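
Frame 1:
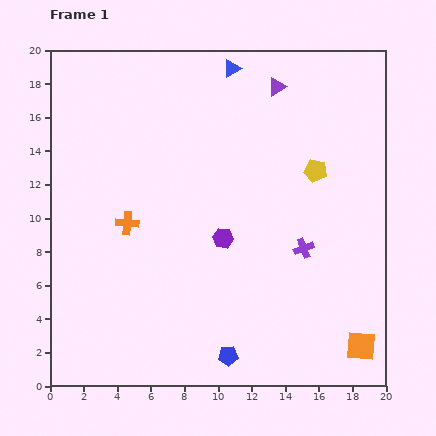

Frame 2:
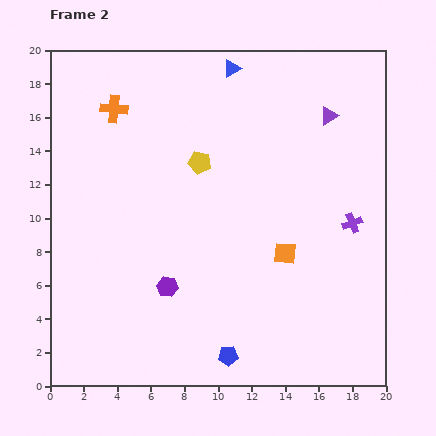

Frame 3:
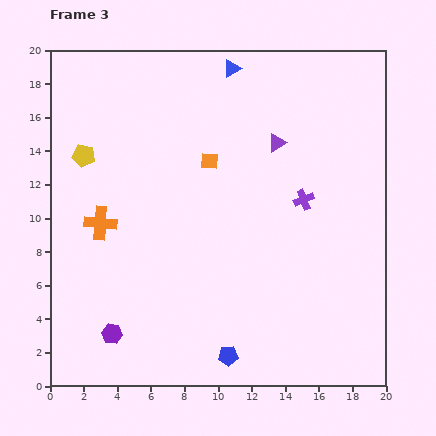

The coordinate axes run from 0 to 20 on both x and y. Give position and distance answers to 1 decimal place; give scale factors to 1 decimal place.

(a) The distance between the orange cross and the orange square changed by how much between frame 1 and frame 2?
-2.4

Distance in frame 1: 15.7. Distance in frame 2: 13.3.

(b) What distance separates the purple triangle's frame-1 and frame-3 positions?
3.3

The purple triangle moved from (13.5, 17.8) to (13.5, 14.5), a distance of √(0.0² + 3.3²) ≈ 3.3.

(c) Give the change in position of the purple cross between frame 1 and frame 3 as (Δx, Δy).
(0.0, 2.9)

The purple cross was at (15.1, 8.2) in frame 1 and (15.1, 11.1) in frame 3.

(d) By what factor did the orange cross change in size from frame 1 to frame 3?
1.4×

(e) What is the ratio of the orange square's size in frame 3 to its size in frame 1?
0.6×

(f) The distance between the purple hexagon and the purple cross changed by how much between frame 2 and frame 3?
+2.3

Distance in frame 2: 11.6. Distance in frame 3: 13.9.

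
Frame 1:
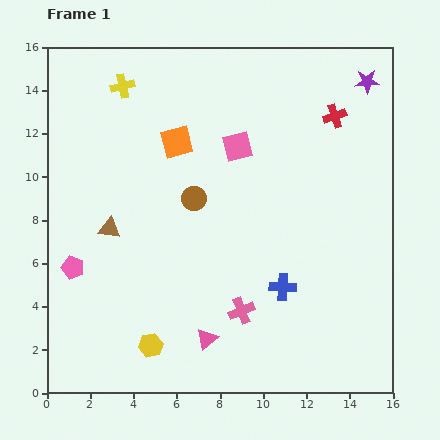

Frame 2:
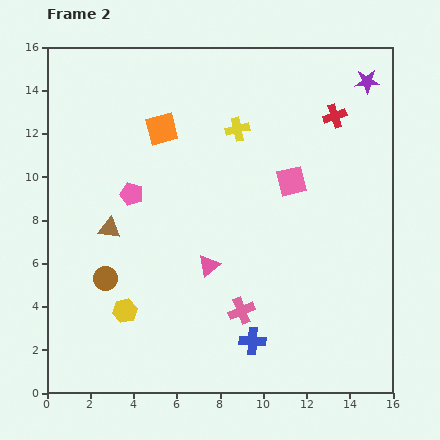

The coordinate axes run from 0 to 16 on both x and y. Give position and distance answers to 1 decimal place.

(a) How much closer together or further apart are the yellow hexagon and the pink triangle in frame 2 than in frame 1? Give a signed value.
+1.8

Distance in frame 1: 2.6. Distance in frame 2: 4.4.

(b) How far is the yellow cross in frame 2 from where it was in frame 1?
5.7

The yellow cross moved from (3.5, 14.2) to (8.8, 12.2), a distance of √(5.3² + 2.0²) ≈ 5.7.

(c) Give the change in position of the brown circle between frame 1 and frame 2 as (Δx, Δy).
(-4.1, -3.7)

The brown circle was at (6.8, 9.0) in frame 1 and (2.7, 5.3) in frame 2.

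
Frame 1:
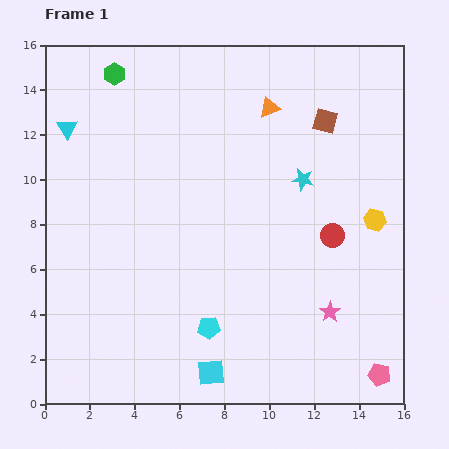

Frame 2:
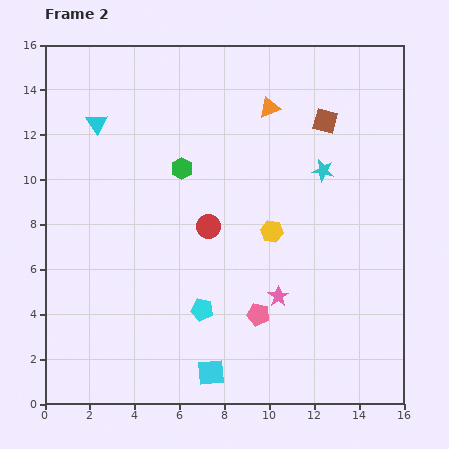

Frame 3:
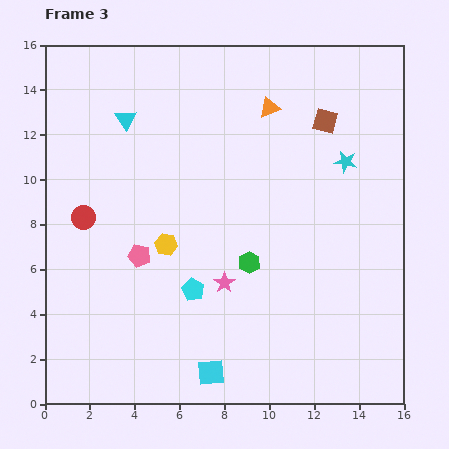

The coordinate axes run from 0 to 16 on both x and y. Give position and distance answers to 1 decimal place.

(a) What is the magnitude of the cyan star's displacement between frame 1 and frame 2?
1.0

The cyan star moved from (11.5, 10.0) to (12.4, 10.4), a distance of √(0.9² + 0.4²) ≈ 1.0.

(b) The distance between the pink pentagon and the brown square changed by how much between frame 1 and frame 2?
-2.5

Distance in frame 1: 11.6. Distance in frame 2: 9.1.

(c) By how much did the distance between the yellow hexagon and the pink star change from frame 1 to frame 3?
-1.5

Distance in frame 1: 4.6. Distance in frame 3: 3.1.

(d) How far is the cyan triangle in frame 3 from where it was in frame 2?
1.3

The cyan triangle moved from (2.3, 12.5) to (3.6, 12.7), a distance of √(1.3² + 0.2²) ≈ 1.3.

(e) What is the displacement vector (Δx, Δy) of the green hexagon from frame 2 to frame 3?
(3.0, -4.2)

The green hexagon was at (6.1, 10.5) in frame 2 and (9.1, 6.3) in frame 3.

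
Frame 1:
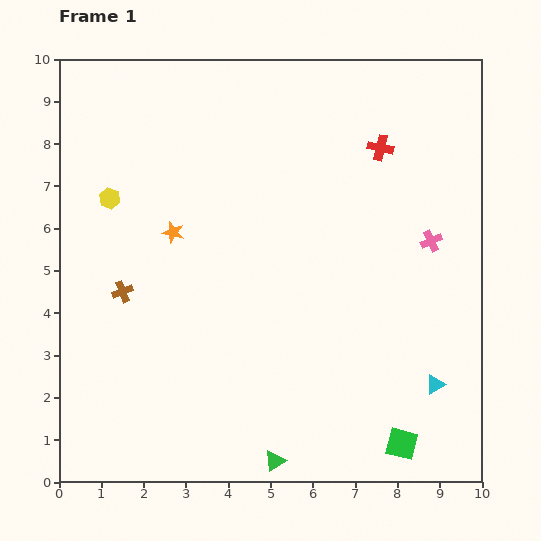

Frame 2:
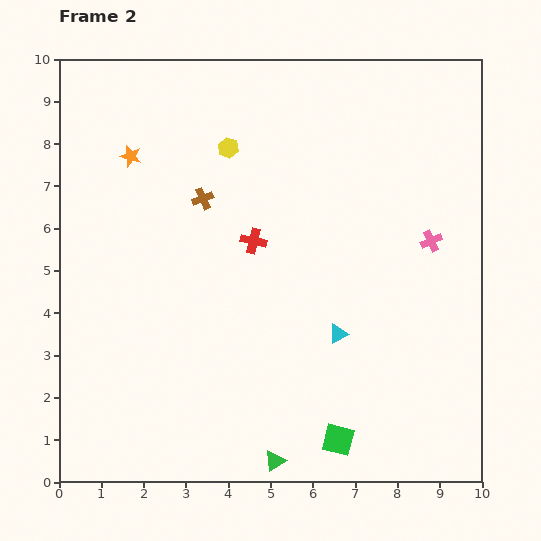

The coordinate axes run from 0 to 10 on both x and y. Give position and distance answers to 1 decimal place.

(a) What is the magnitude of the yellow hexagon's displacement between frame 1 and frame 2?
3.0

The yellow hexagon moved from (1.2, 6.7) to (4.0, 7.9), a distance of √(2.8² + 1.2²) ≈ 3.0.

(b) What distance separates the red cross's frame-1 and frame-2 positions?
3.7

The red cross moved from (7.6, 7.9) to (4.6, 5.7), a distance of √(3.0² + 2.2²) ≈ 3.7.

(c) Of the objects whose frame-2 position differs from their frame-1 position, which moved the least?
the green square

(moved 1.5)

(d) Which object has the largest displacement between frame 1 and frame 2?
the red cross

(moved 3.7; next 3.0)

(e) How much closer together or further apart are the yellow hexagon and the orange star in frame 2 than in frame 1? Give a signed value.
+0.6

Distance in frame 1: 1.7. Distance in frame 2: 2.3.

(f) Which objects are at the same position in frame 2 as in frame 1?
the green triangle, the pink cross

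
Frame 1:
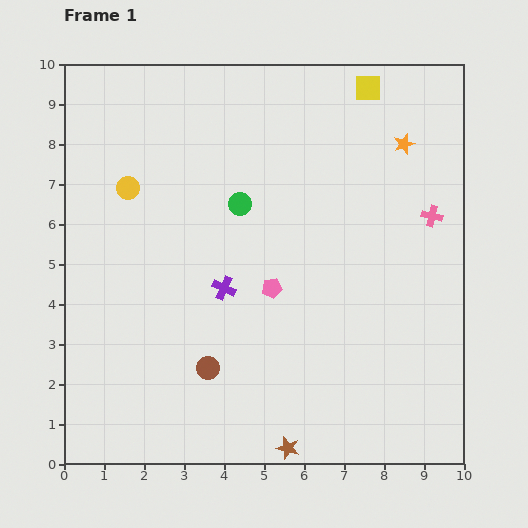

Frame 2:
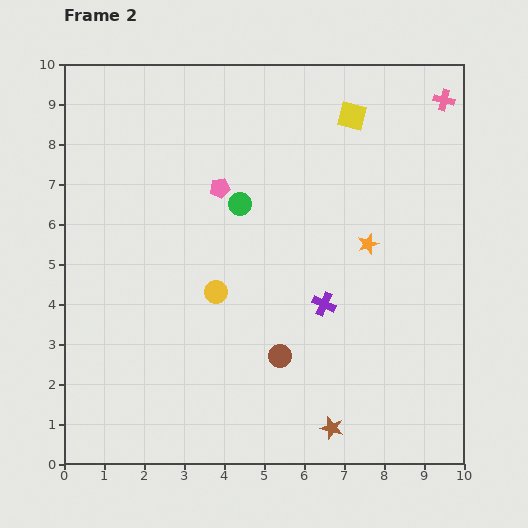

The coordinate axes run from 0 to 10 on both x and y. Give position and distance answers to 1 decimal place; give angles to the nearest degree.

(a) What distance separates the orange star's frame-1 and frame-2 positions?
2.7

The orange star moved from (8.5, 8.0) to (7.6, 5.5), a distance of √(0.9² + 2.5²) ≈ 2.7.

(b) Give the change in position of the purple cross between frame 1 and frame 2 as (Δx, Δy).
(2.5, -0.4)

The purple cross was at (4.0, 4.4) in frame 1 and (6.5, 4.0) in frame 2.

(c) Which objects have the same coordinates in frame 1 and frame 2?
the green circle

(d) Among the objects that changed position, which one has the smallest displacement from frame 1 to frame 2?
the yellow square

(moved 0.8)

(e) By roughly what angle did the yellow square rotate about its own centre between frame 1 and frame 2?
16° clockwise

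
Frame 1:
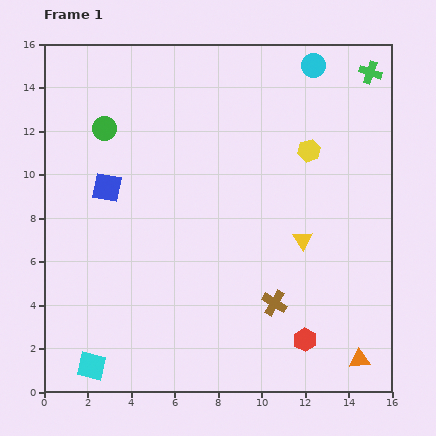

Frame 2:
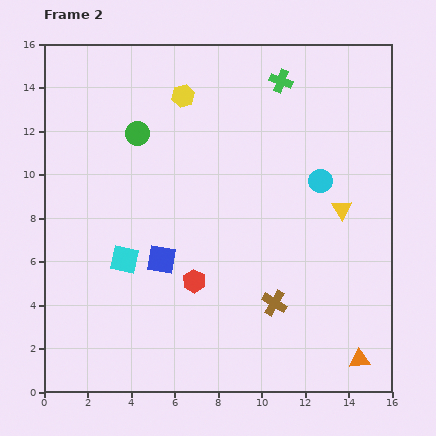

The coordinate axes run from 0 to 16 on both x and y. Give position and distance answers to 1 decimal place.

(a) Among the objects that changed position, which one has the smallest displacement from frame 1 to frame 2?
the green circle

(moved 1.5)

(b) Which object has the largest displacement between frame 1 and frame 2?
the yellow hexagon

(moved 6.3; next 5.8)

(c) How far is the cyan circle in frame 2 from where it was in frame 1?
5.3

The cyan circle moved from (12.4, 15.0) to (12.7, 9.7), a distance of √(0.3² + 5.3²) ≈ 5.3.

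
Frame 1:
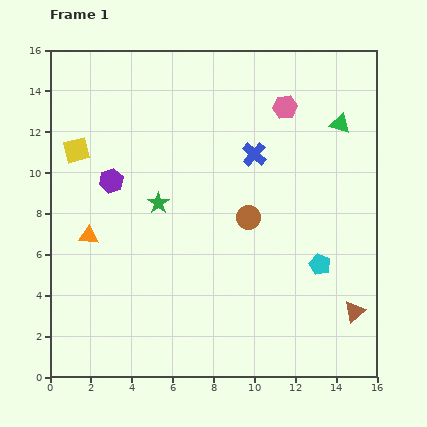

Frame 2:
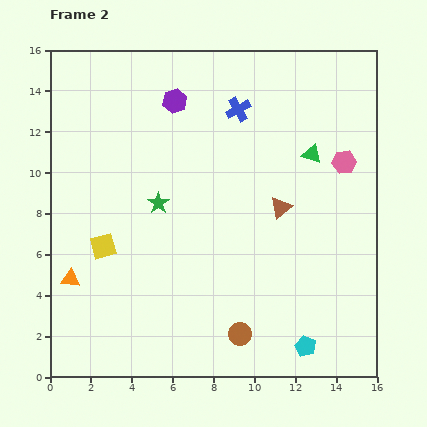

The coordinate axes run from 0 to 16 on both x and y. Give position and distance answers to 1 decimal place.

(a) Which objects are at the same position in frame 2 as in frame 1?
the green star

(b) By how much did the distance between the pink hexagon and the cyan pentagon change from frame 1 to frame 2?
+1.3

Distance in frame 1: 7.9. Distance in frame 2: 9.2.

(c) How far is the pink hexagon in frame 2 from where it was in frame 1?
4.0

The pink hexagon moved from (11.5, 13.2) to (14.4, 10.5), a distance of √(2.9² + 2.7²) ≈ 4.0.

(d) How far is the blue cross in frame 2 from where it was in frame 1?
2.3

The blue cross moved from (10.0, 10.9) to (9.2, 13.1), a distance of √(0.8² + 2.2²) ≈ 2.3.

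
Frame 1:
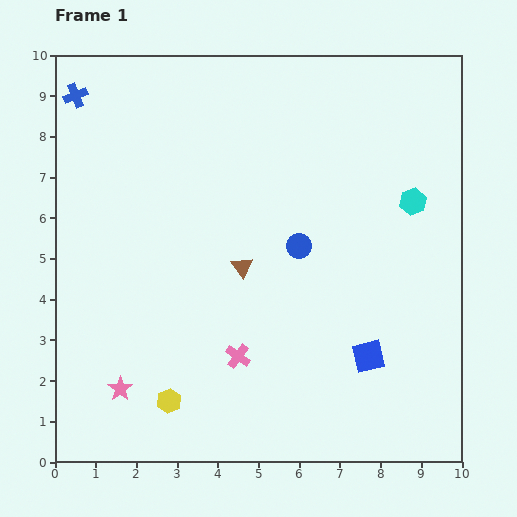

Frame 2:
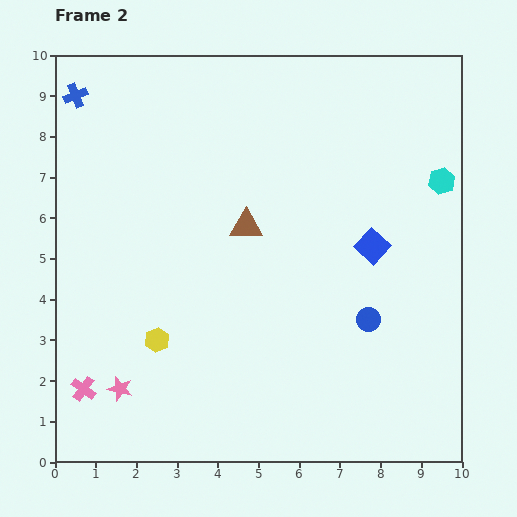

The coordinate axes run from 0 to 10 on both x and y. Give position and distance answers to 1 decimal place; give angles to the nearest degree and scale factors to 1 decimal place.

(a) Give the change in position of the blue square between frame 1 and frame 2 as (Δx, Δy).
(0.1, 2.7)

The blue square was at (7.7, 2.6) in frame 1 and (7.8, 5.3) in frame 2.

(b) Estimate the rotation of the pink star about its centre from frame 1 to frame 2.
23° counter-clockwise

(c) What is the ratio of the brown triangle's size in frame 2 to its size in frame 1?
1.5×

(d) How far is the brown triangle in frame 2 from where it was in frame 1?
1.0

The brown triangle moved from (4.6, 4.8) to (4.7, 5.8), a distance of √(0.1² + 1.0²) ≈ 1.0.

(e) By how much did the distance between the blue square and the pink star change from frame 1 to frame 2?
+0.9

Distance in frame 1: 6.2. Distance in frame 2: 7.1.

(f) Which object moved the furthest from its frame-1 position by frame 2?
the pink cross

(moved 3.9; next 2.7)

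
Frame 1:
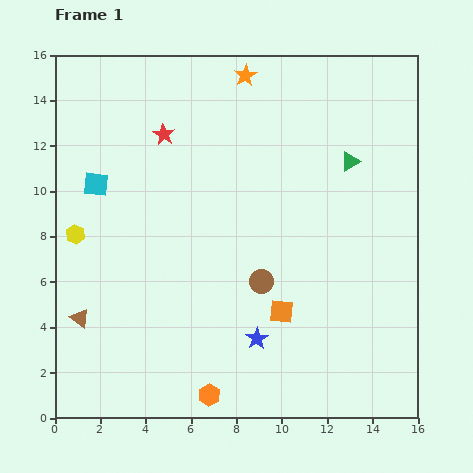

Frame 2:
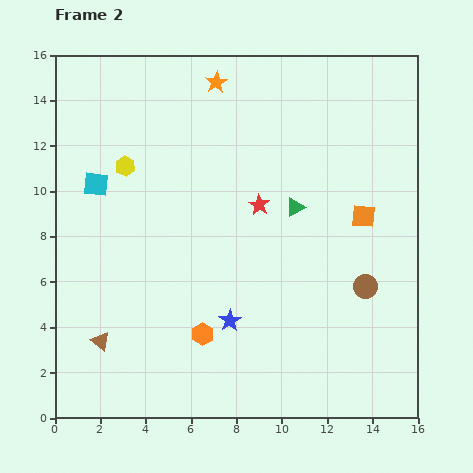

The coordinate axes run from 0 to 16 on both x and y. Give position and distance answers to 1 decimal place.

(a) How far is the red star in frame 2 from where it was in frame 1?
5.2

The red star moved from (4.8, 12.5) to (9.0, 9.4), a distance of √(4.2² + 3.1²) ≈ 5.2.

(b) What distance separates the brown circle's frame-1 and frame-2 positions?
4.6

The brown circle moved from (9.1, 6.0) to (13.7, 5.8), a distance of √(4.6² + 0.2²) ≈ 4.6.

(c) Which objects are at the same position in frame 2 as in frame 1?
the cyan square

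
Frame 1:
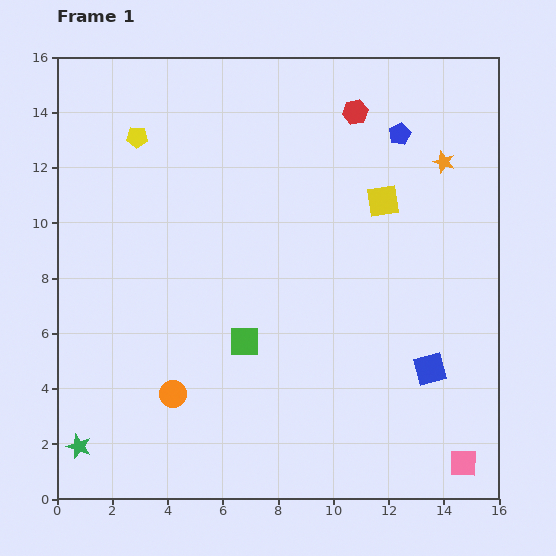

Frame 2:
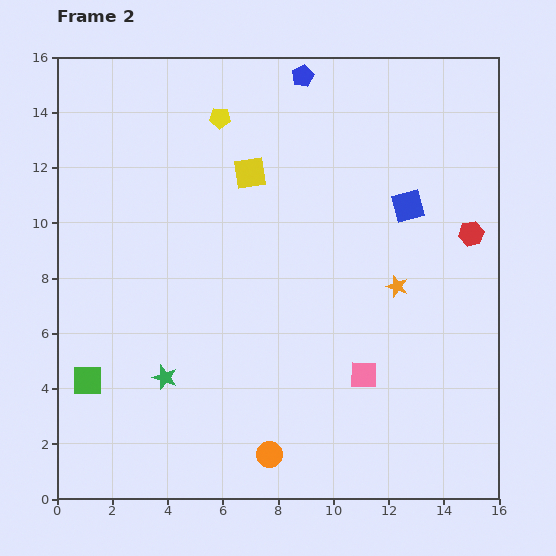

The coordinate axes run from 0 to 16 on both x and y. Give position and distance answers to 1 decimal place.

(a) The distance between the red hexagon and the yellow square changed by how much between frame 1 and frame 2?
+4.9

Distance in frame 1: 3.4. Distance in frame 2: 8.3.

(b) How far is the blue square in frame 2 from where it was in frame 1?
6.0

The blue square moved from (13.5, 4.7) to (12.7, 10.6), a distance of √(0.8² + 5.9²) ≈ 6.0.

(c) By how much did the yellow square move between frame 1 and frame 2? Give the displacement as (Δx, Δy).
(-4.8, 1.0)

The yellow square was at (11.8, 10.8) in frame 1 and (7.0, 11.8) in frame 2.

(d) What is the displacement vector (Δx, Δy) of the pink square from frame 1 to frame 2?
(-3.6, 3.2)

The pink square was at (14.7, 1.3) in frame 1 and (11.1, 4.5) in frame 2.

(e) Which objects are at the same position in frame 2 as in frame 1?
none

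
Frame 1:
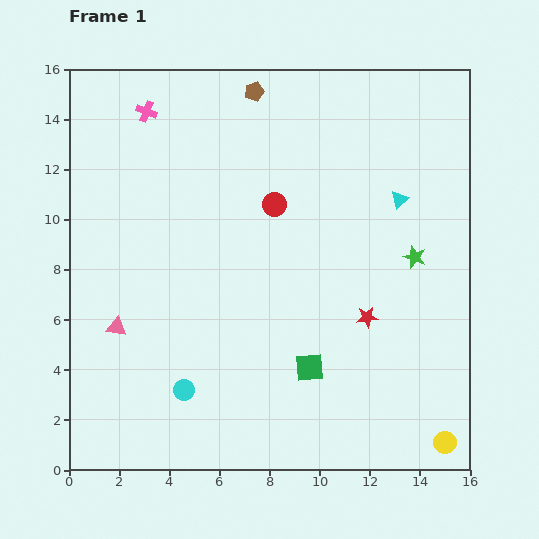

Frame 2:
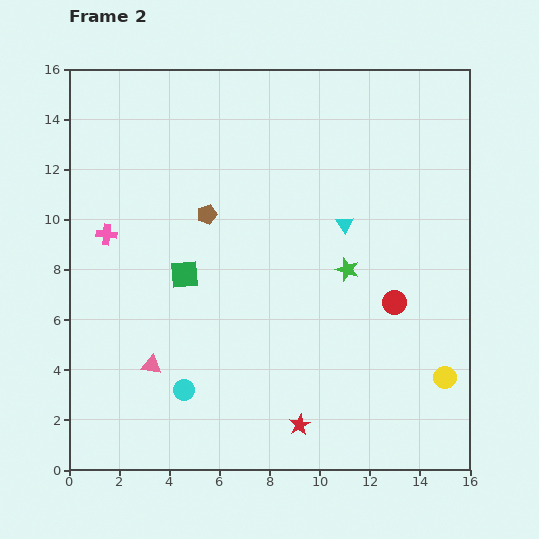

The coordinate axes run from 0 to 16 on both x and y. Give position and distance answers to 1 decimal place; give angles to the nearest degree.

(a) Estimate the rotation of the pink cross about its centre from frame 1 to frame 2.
15° counter-clockwise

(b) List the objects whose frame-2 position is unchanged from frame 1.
the cyan circle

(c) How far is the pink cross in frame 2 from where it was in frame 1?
5.2

The pink cross moved from (3.1, 14.3) to (1.5, 9.4), a distance of √(1.6² + 4.9²) ≈ 5.2.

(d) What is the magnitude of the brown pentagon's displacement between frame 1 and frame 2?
5.3

The brown pentagon moved from (7.4, 15.1) to (5.5, 10.2), a distance of √(1.9² + 4.9²) ≈ 5.3.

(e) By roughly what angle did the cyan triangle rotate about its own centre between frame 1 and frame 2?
20° counter-clockwise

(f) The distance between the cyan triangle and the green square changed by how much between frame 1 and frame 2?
-0.9

Distance in frame 1: 7.6. Distance in frame 2: 6.7.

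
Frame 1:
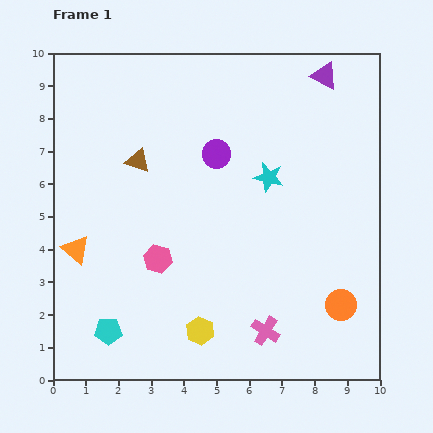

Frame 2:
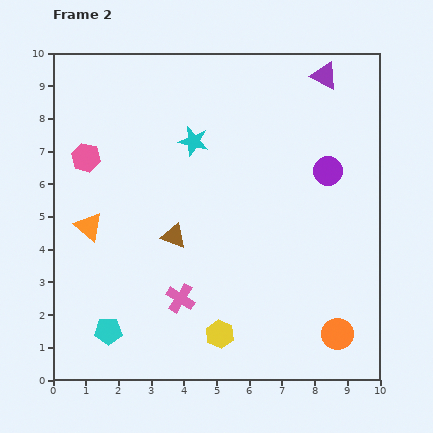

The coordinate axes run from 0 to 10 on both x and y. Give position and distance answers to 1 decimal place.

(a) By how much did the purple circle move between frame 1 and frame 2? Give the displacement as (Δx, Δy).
(3.4, -0.5)

The purple circle was at (5.0, 6.9) in frame 1 and (8.4, 6.4) in frame 2.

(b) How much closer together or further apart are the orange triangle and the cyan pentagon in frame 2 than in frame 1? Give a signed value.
+0.6

Distance in frame 1: 2.7. Distance in frame 2: 3.3.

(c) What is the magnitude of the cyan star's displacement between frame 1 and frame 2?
2.5

The cyan star moved from (6.6, 6.2) to (4.3, 7.3), a distance of √(2.3² + 1.1²) ≈ 2.5.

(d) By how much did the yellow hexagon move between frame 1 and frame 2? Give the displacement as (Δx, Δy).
(0.6, -0.1)

The yellow hexagon was at (4.5, 1.5) in frame 1 and (5.1, 1.4) in frame 2.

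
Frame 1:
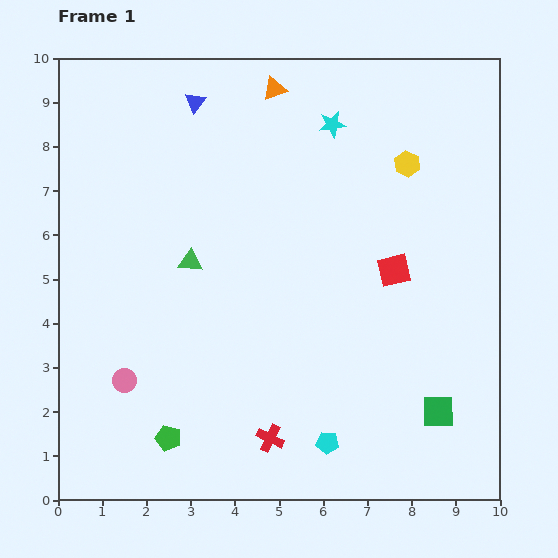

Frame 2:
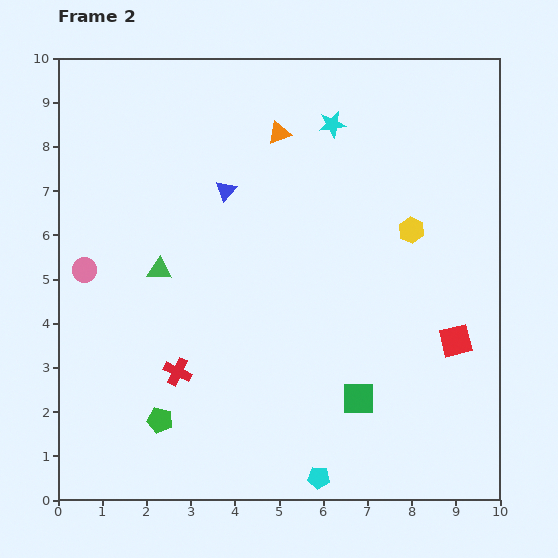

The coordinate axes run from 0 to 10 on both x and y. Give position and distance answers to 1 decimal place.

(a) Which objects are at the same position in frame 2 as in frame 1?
the cyan star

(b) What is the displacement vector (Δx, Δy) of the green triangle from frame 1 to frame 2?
(-0.7, -0.2)

The green triangle was at (3.0, 5.4) in frame 1 and (2.3, 5.2) in frame 2.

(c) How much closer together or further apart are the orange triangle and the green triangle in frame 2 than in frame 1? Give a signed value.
-0.2

Distance in frame 1: 4.3. Distance in frame 2: 4.1.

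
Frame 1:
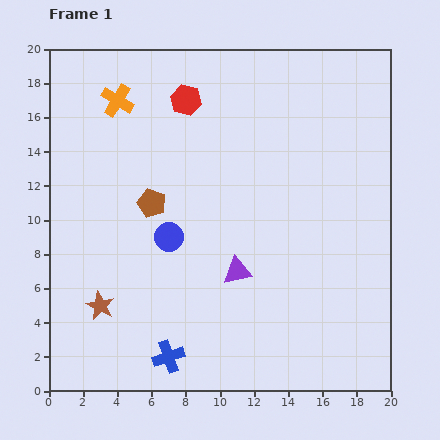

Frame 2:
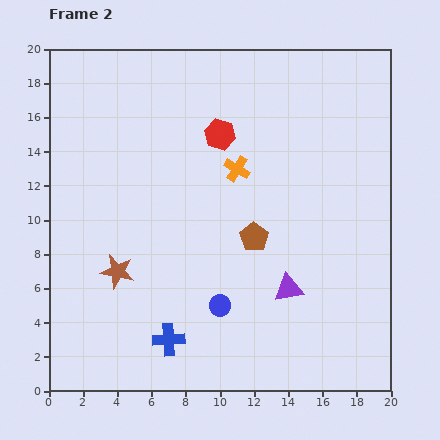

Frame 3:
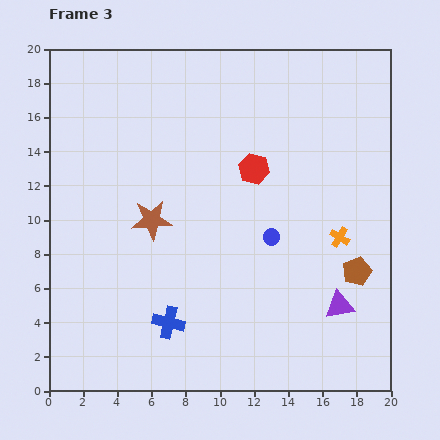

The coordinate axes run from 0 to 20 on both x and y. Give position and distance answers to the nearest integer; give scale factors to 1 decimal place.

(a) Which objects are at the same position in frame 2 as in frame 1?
none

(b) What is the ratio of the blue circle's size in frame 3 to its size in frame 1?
0.6×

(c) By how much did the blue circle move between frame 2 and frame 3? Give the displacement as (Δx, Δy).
(3, 4)

The blue circle was at (10, 5) in frame 2 and (13, 9) in frame 3.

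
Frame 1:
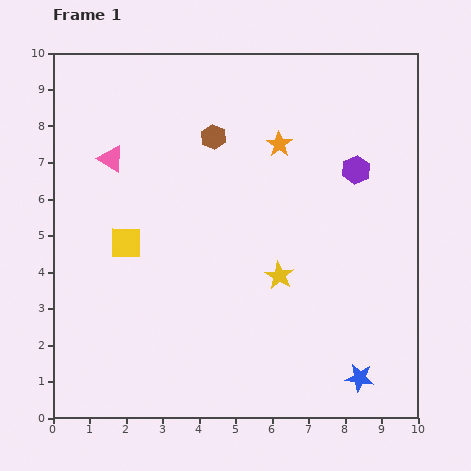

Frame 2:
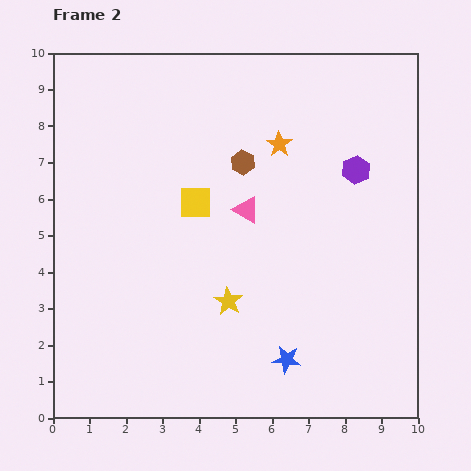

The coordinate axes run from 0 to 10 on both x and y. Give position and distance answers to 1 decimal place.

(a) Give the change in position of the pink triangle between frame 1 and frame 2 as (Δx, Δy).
(3.7, -1.4)

The pink triangle was at (1.6, 7.1) in frame 1 and (5.3, 5.7) in frame 2.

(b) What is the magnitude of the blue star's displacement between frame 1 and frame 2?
2.1

The blue star moved from (8.4, 1.1) to (6.4, 1.6), a distance of √(2.0² + 0.5²) ≈ 2.1.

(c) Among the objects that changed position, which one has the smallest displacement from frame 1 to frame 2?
the brown hexagon

(moved 1.1)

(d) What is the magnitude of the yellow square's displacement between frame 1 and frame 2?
2.2

The yellow square moved from (2.0, 4.8) to (3.9, 5.9), a distance of √(1.9² + 1.1²) ≈ 2.2.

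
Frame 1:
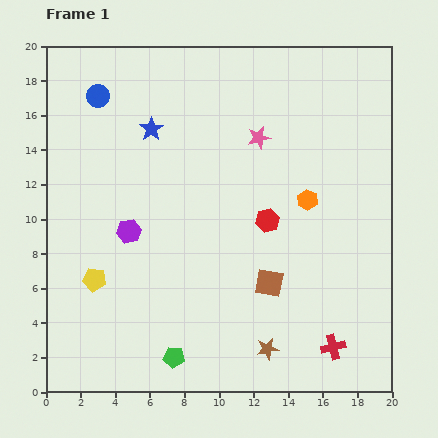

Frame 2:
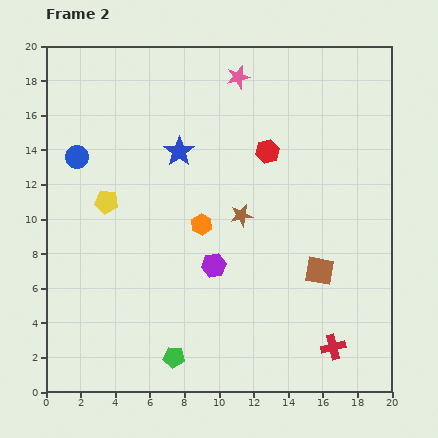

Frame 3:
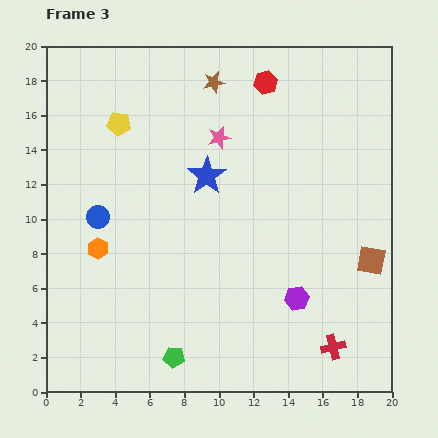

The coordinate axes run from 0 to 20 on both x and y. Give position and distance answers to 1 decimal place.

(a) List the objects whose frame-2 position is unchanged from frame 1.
the red cross, the green pentagon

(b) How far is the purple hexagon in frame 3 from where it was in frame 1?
10.5

The purple hexagon moved from (4.8, 9.3) to (14.5, 5.4), a distance of √(9.7² + 3.9²) ≈ 10.5.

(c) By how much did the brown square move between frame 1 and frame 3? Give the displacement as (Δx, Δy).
(5.9, 1.3)

The brown square was at (12.9, 6.3) in frame 1 and (18.8, 7.6) in frame 3.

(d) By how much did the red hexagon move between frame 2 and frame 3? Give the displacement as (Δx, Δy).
(-0.1, 4.0)

The red hexagon was at (12.8, 13.9) in frame 2 and (12.7, 17.9) in frame 3.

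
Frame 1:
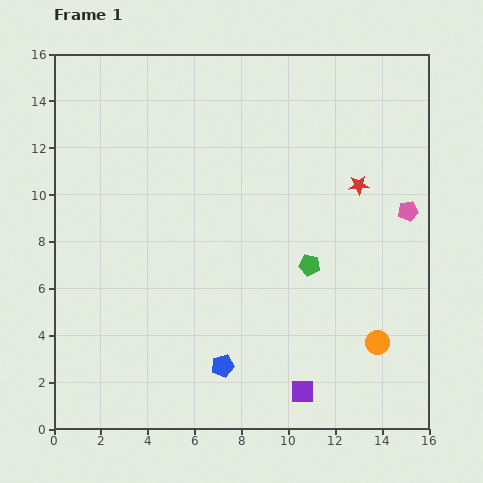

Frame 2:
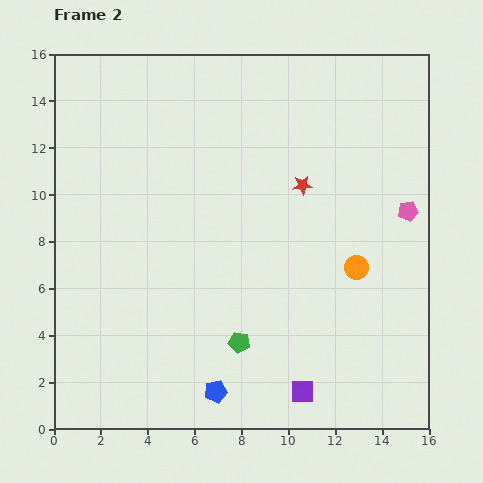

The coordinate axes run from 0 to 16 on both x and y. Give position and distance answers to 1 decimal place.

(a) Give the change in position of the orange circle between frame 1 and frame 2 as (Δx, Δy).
(-0.9, 3.2)

The orange circle was at (13.8, 3.7) in frame 1 and (12.9, 6.9) in frame 2.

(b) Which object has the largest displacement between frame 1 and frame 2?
the green pentagon

(moved 4.5; next 3.3)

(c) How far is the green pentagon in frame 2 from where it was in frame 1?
4.5

The green pentagon moved from (10.9, 7.0) to (7.9, 3.7), a distance of √(3.0² + 3.3²) ≈ 4.5.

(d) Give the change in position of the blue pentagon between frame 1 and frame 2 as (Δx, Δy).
(-0.3, -1.1)

The blue pentagon was at (7.2, 2.7) in frame 1 and (6.9, 1.6) in frame 2.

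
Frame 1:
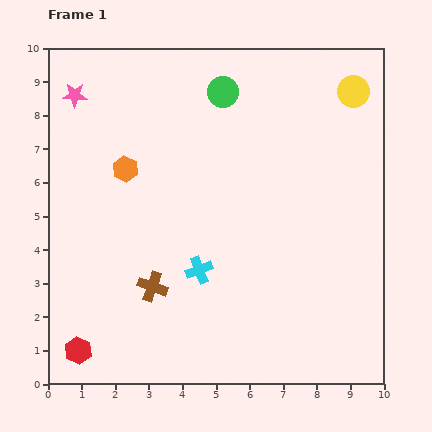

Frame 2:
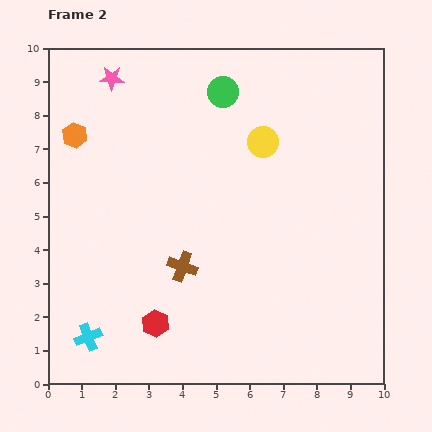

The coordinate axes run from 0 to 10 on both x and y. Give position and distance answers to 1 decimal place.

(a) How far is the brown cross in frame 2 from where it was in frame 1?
1.1

The brown cross moved from (3.1, 2.9) to (4.0, 3.5), a distance of √(0.9² + 0.6²) ≈ 1.1.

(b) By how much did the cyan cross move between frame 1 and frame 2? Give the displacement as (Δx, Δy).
(-3.3, -2.0)

The cyan cross was at (4.5, 3.4) in frame 1 and (1.2, 1.4) in frame 2.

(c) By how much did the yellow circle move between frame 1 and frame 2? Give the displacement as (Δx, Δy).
(-2.7, -1.5)

The yellow circle was at (9.1, 8.7) in frame 1 and (6.4, 7.2) in frame 2.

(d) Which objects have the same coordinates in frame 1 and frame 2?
the green circle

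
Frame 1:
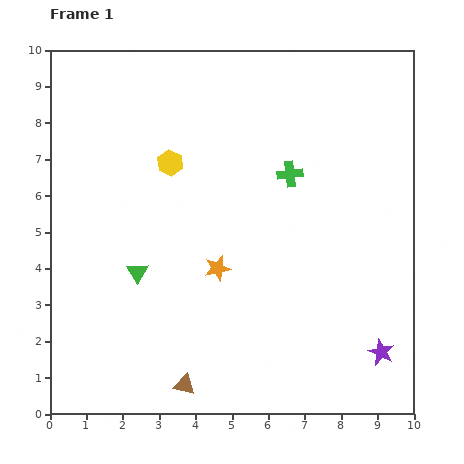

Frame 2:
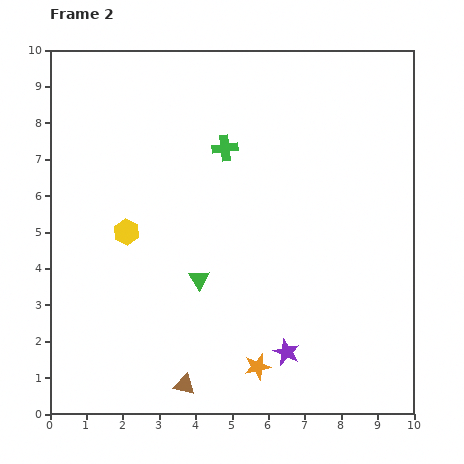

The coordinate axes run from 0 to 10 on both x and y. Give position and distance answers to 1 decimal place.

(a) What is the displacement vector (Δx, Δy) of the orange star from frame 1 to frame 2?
(1.1, -2.7)

The orange star was at (4.6, 4.0) in frame 1 and (5.7, 1.3) in frame 2.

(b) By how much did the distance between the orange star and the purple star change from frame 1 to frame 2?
-4.2

Distance in frame 1: 5.1. Distance in frame 2: 0.9.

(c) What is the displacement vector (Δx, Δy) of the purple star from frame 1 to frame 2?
(-2.6, 0.0)

The purple star was at (9.1, 1.7) in frame 1 and (6.5, 1.7) in frame 2.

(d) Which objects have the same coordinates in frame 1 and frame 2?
the brown triangle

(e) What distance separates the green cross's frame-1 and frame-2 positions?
1.9

The green cross moved from (6.6, 6.6) to (4.8, 7.3), a distance of √(1.8² + 0.7²) ≈ 1.9.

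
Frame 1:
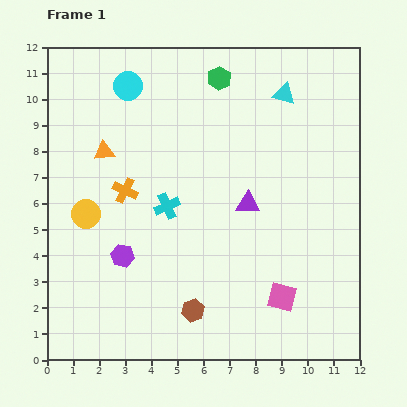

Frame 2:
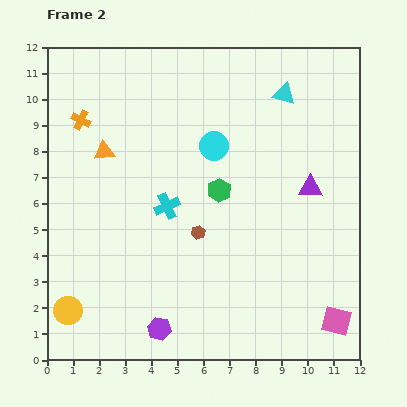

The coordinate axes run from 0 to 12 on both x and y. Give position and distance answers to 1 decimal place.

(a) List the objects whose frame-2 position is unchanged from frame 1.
the cyan triangle, the cyan cross, the orange triangle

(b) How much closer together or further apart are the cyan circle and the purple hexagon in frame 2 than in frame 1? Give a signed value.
+0.8

Distance in frame 1: 6.5. Distance in frame 2: 7.3.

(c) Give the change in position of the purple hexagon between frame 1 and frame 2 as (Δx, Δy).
(1.4, -2.8)

The purple hexagon was at (2.9, 4.0) in frame 1 and (4.3, 1.2) in frame 2.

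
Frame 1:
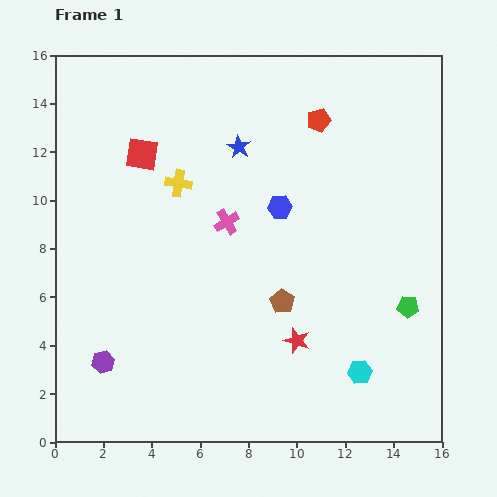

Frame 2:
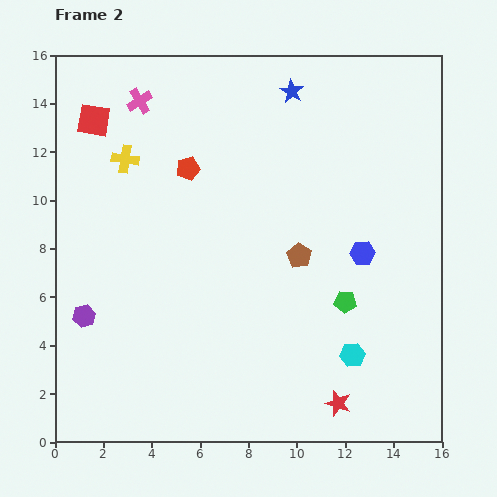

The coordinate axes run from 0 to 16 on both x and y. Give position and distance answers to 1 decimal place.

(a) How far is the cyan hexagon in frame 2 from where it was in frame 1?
0.8

The cyan hexagon moved from (12.6, 2.9) to (12.3, 3.6), a distance of √(0.3² + 0.7²) ≈ 0.8.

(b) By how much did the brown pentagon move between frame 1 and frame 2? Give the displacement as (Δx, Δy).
(0.7, 1.9)

The brown pentagon was at (9.4, 5.8) in frame 1 and (10.1, 7.7) in frame 2.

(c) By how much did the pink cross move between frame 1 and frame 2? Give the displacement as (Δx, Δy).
(-3.6, 5.0)

The pink cross was at (7.1, 9.1) in frame 1 and (3.5, 14.1) in frame 2.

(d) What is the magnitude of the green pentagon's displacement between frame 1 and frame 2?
2.6

The green pentagon moved from (14.6, 5.6) to (12.0, 5.8), a distance of √(2.6² + 0.2²) ≈ 2.6.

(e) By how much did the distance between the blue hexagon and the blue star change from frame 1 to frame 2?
+4.3

Distance in frame 1: 3.0. Distance in frame 2: 7.3.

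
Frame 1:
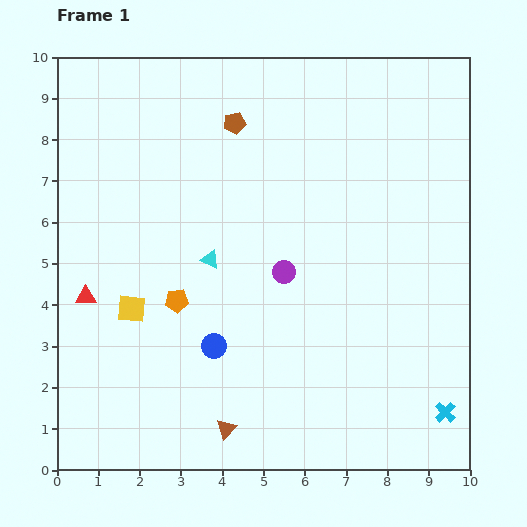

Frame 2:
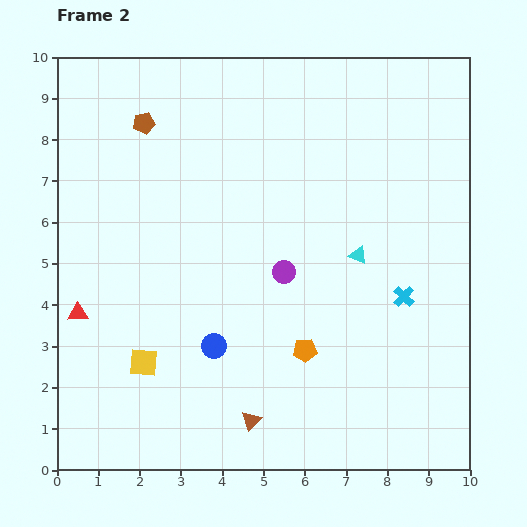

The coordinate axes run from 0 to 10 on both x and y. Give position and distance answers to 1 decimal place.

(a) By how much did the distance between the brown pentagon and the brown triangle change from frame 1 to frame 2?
+0.3

Distance in frame 1: 7.4. Distance in frame 2: 7.7.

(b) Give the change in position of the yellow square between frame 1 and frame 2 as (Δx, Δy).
(0.3, -1.3)

The yellow square was at (1.8, 3.9) in frame 1 and (2.1, 2.6) in frame 2.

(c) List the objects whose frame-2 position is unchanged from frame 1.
the purple circle, the blue circle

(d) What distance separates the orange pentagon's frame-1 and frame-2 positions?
3.3

The orange pentagon moved from (2.9, 4.1) to (6.0, 2.9), a distance of √(3.1² + 1.2²) ≈ 3.3.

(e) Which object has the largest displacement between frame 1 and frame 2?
the cyan triangle

(moved 3.6; next 3.3)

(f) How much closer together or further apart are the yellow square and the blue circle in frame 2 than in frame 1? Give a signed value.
-0.5

Distance in frame 1: 2.2. Distance in frame 2: 1.7.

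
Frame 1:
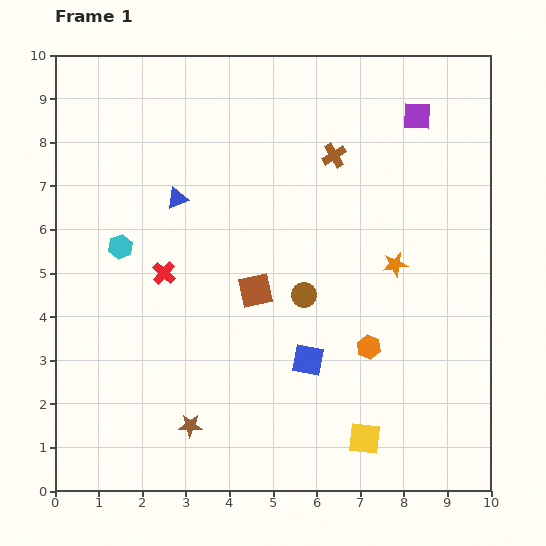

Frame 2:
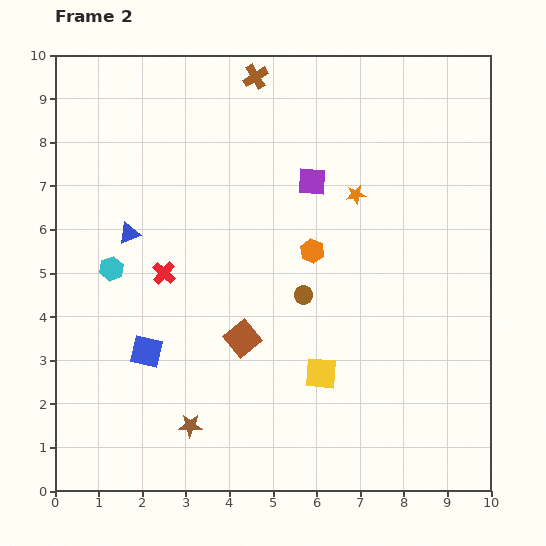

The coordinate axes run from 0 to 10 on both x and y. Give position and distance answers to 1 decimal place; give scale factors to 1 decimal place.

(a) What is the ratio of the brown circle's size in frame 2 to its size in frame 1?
0.7×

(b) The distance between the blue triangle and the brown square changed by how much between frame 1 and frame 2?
+0.7

Distance in frame 1: 2.8. Distance in frame 2: 3.5.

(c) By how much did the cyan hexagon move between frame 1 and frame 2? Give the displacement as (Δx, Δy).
(-0.2, -0.5)

The cyan hexagon was at (1.5, 5.6) in frame 1 and (1.3, 5.1) in frame 2.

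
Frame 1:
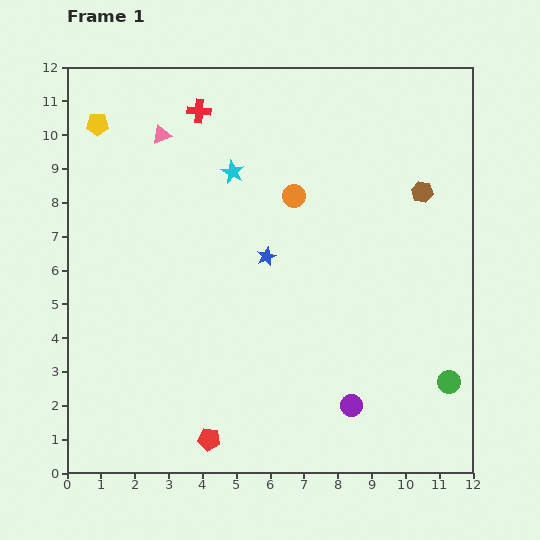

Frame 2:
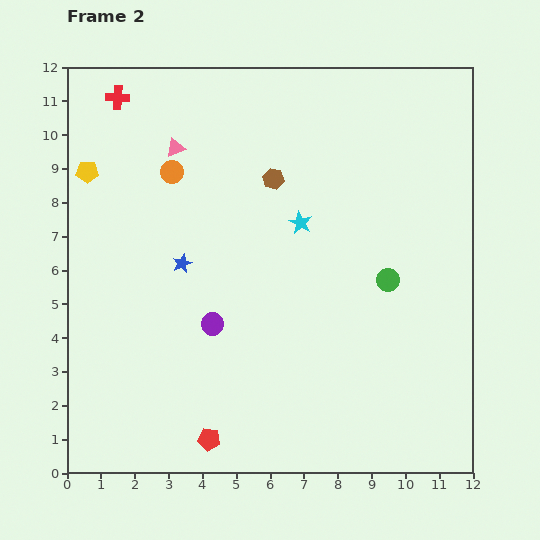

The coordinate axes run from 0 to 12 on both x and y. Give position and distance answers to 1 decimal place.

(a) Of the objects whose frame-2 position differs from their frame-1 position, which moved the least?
the pink triangle

(moved 0.6)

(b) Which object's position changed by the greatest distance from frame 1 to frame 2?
the purple circle

(moved 4.8; next 4.4)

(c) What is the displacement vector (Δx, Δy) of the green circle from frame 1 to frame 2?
(-1.8, 3.0)

The green circle was at (11.3, 2.7) in frame 1 and (9.5, 5.7) in frame 2.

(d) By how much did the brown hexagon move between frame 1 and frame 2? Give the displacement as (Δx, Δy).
(-4.4, 0.4)

The brown hexagon was at (10.5, 8.3) in frame 1 and (6.1, 8.7) in frame 2.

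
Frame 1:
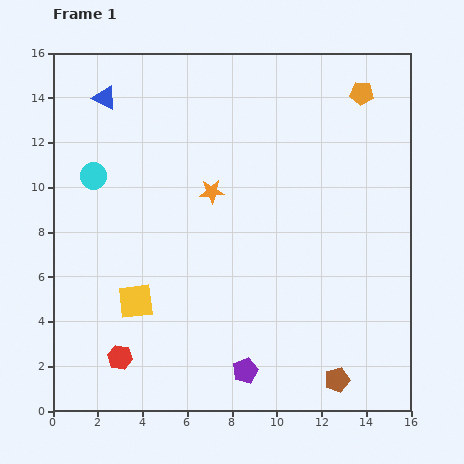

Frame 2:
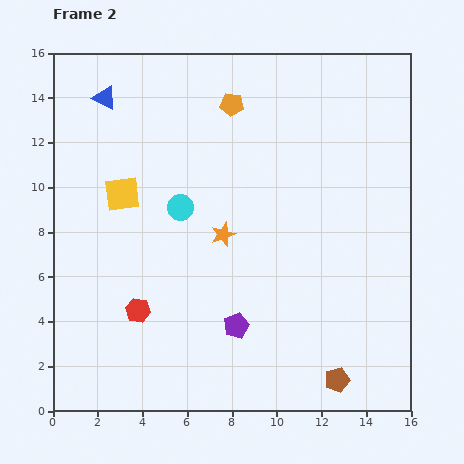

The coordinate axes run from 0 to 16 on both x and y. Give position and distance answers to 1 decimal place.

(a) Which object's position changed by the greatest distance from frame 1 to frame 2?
the orange pentagon

(moved 5.8; next 4.8)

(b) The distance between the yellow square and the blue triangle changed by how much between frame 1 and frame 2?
-4.8

Distance in frame 1: 9.2. Distance in frame 2: 4.4.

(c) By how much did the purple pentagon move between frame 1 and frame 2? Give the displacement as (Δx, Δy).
(-0.4, 2.0)

The purple pentagon was at (8.6, 1.8) in frame 1 and (8.2, 3.8) in frame 2.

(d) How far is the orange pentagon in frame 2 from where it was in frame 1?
5.8

The orange pentagon moved from (13.8, 14.2) to (8.0, 13.7), a distance of √(5.8² + 0.5²) ≈ 5.8.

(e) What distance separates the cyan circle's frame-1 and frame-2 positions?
4.1

The cyan circle moved from (1.8, 10.5) to (5.7, 9.1), a distance of √(3.9² + 1.4²) ≈ 4.1.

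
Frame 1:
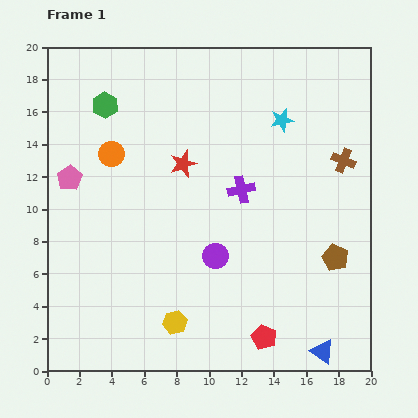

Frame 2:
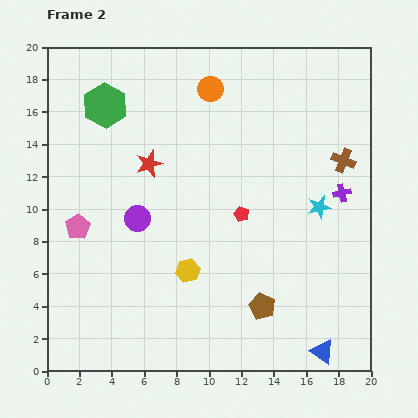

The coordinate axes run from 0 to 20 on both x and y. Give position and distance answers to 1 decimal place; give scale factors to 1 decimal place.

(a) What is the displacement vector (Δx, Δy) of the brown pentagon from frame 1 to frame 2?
(-4.5, -3.0)

The brown pentagon was at (17.8, 7.0) in frame 1 and (13.3, 4.0) in frame 2.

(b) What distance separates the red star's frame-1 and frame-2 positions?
2.1

The red star moved from (8.4, 12.8) to (6.3, 12.8), a distance of √(2.1² + 0.0²) ≈ 2.1.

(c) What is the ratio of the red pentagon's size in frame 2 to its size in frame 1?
0.6×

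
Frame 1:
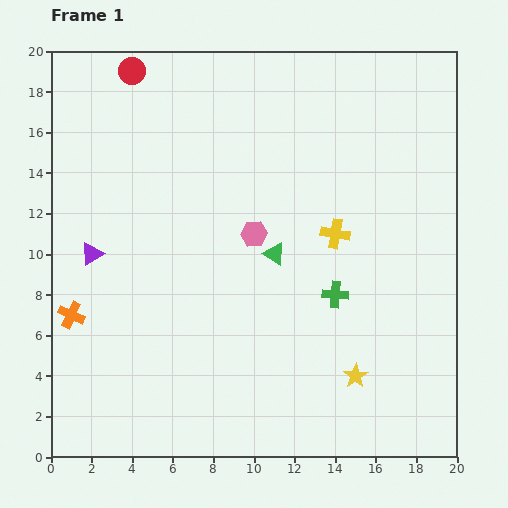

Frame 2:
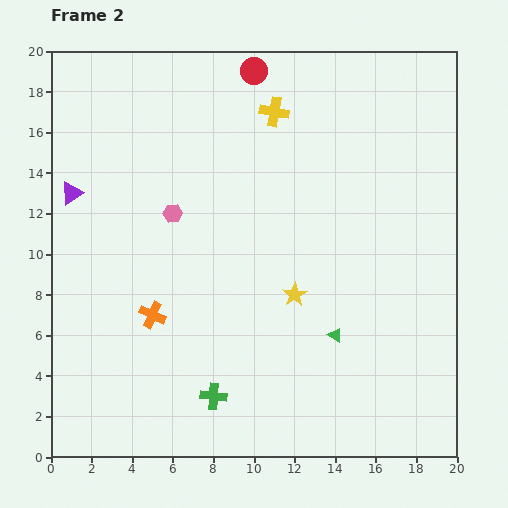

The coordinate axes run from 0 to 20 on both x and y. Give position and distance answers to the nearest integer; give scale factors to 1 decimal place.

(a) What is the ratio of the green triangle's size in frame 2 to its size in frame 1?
0.6×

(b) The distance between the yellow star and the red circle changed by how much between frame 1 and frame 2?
-8

Distance in frame 1: 19. Distance in frame 2: 11.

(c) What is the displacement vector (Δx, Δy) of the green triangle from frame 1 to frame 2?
(3, -4)

The green triangle was at (11, 10) in frame 1 and (14, 6) in frame 2.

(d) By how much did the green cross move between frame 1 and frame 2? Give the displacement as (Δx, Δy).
(-6, -5)

The green cross was at (14, 8) in frame 1 and (8, 3) in frame 2.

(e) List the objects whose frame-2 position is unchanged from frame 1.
none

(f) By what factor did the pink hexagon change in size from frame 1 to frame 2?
0.7×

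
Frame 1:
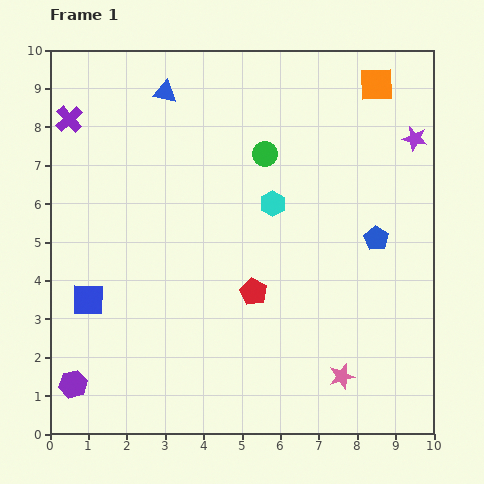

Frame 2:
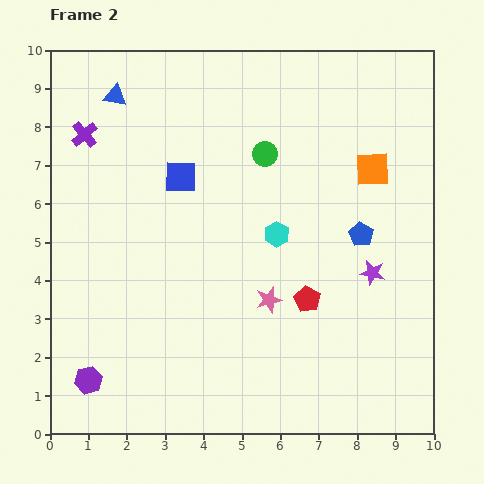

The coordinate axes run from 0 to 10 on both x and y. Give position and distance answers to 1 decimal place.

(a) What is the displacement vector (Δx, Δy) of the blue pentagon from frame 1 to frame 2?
(-0.4, 0.1)

The blue pentagon was at (8.5, 5.1) in frame 1 and (8.1, 5.2) in frame 2.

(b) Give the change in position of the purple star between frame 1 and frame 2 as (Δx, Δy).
(-1.1, -3.5)

The purple star was at (9.5, 7.7) in frame 1 and (8.4, 4.2) in frame 2.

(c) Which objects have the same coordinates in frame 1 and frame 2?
the green circle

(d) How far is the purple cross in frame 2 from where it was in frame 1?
0.6

The purple cross moved from (0.5, 8.2) to (0.9, 7.8), a distance of √(0.4² + 0.4²) ≈ 0.6.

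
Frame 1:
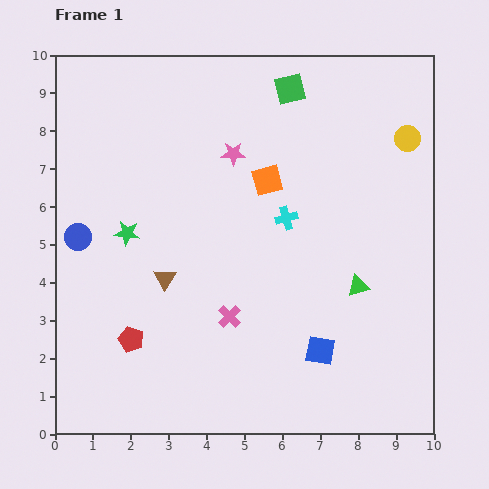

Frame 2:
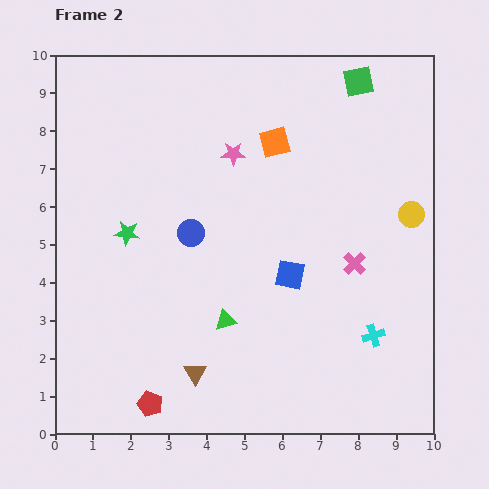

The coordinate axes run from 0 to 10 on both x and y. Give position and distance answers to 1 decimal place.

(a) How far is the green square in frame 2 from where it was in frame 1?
1.8

The green square moved from (6.2, 9.1) to (8.0, 9.3), a distance of √(1.8² + 0.2²) ≈ 1.8.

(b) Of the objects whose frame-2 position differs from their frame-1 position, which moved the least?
the orange square

(moved 1.0)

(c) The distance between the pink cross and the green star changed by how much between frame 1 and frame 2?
+2.6

Distance in frame 1: 3.5. Distance in frame 2: 6.1.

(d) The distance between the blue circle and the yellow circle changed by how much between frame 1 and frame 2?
-3.3

Distance in frame 1: 9.1. Distance in frame 2: 5.8.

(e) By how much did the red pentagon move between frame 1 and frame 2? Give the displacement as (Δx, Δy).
(0.5, -1.7)

The red pentagon was at (2.0, 2.5) in frame 1 and (2.5, 0.8) in frame 2.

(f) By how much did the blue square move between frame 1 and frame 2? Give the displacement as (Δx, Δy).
(-0.8, 2.0)

The blue square was at (7.0, 2.2) in frame 1 and (6.2, 4.2) in frame 2.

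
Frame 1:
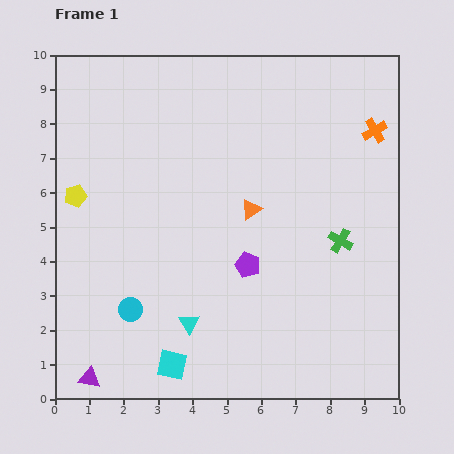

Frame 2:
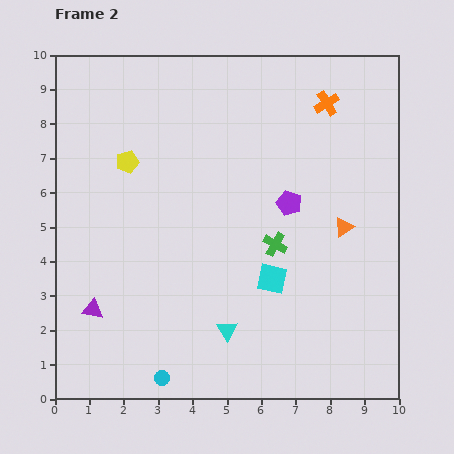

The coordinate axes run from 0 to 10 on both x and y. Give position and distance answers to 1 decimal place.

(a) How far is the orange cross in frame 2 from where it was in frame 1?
1.6

The orange cross moved from (9.3, 7.8) to (7.9, 8.6), a distance of √(1.4² + 0.8²) ≈ 1.6.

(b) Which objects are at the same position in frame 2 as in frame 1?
none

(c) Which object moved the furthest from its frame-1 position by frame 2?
the cyan square

(moved 3.8; next 2.7)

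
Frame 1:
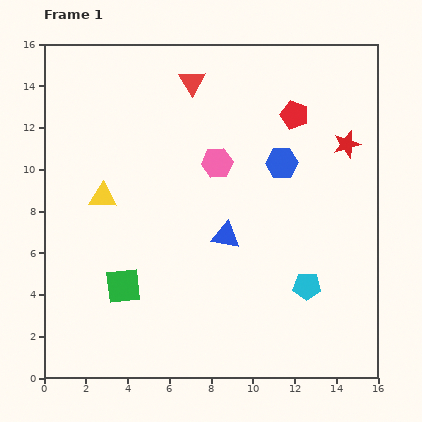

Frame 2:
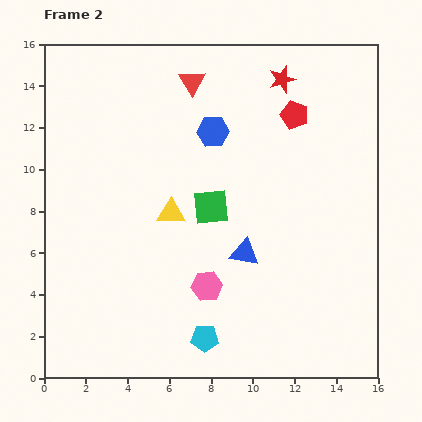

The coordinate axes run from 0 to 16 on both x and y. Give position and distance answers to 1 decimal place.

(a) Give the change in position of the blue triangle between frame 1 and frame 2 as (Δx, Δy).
(0.9, -0.8)

The blue triangle was at (8.7, 6.8) in frame 1 and (9.6, 6.0) in frame 2.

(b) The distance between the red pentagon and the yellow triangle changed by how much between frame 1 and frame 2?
-2.5

Distance in frame 1: 10.0. Distance in frame 2: 7.5.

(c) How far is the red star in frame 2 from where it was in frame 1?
4.4

The red star moved from (14.5, 11.2) to (11.4, 14.3), a distance of √(3.1² + 3.1²) ≈ 4.4.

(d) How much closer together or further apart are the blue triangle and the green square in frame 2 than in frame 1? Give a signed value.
-2.8

Distance in frame 1: 5.5. Distance in frame 2: 2.7.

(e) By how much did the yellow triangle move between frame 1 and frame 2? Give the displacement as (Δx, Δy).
(3.3, -0.8)

The yellow triangle was at (2.8, 8.7) in frame 1 and (6.1, 7.9) in frame 2.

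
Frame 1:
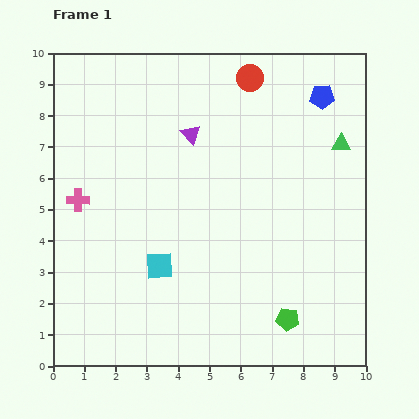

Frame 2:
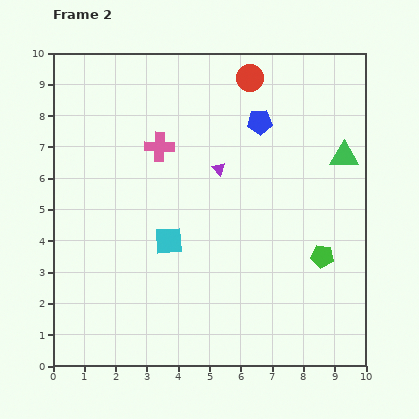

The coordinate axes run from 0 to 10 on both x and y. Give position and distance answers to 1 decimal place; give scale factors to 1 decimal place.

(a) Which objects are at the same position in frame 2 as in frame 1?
the red circle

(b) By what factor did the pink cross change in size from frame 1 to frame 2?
1.3×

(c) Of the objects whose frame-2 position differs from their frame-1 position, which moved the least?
the green triangle

(moved 0.4)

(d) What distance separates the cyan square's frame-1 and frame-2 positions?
0.9

The cyan square moved from (3.4, 3.2) to (3.7, 4.0), a distance of √(0.3² + 0.8²) ≈ 0.9.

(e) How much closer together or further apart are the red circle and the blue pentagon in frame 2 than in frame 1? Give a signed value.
-1.0

Distance in frame 1: 2.4. Distance in frame 2: 1.4.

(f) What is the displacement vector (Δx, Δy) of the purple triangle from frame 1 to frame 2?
(0.9, -1.1)

The purple triangle was at (4.4, 7.4) in frame 1 and (5.3, 6.3) in frame 2.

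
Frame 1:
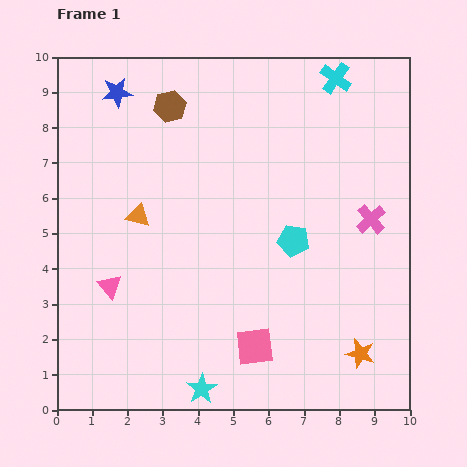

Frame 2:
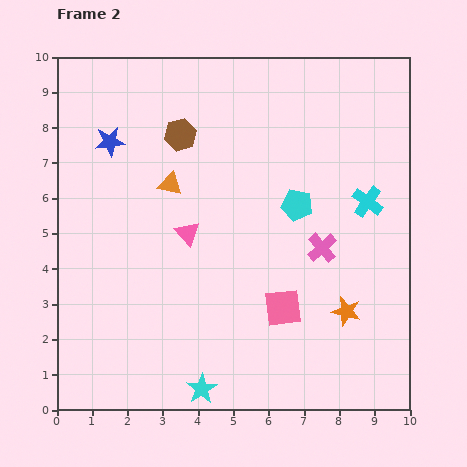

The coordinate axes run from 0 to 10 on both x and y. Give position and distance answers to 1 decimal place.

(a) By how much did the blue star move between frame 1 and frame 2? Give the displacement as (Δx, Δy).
(-0.2, -1.4)

The blue star was at (1.7, 9.0) in frame 1 and (1.5, 7.6) in frame 2.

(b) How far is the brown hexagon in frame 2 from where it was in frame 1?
0.9

The brown hexagon moved from (3.2, 8.6) to (3.5, 7.8), a distance of √(0.3² + 0.8²) ≈ 0.9.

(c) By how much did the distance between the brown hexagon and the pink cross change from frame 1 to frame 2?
-1.4

Distance in frame 1: 6.5. Distance in frame 2: 5.1.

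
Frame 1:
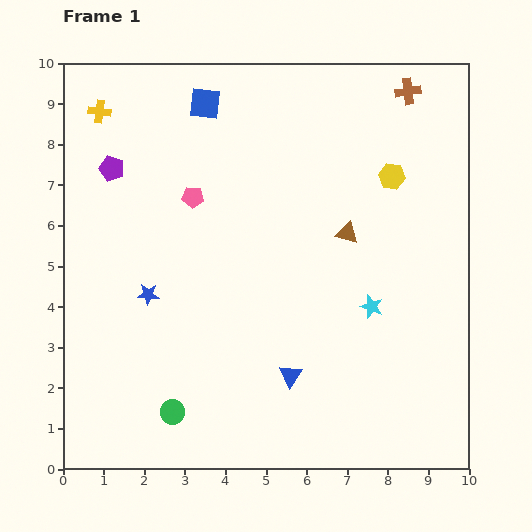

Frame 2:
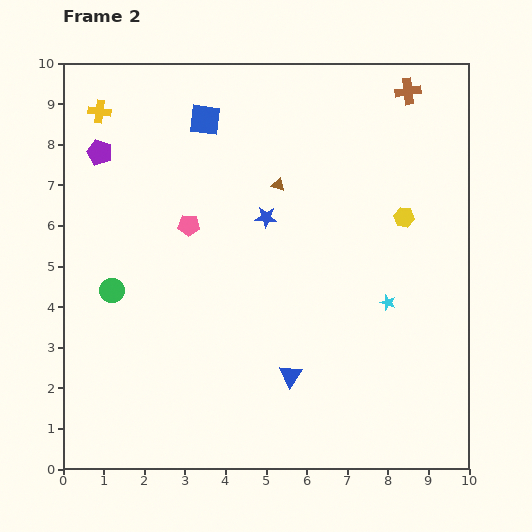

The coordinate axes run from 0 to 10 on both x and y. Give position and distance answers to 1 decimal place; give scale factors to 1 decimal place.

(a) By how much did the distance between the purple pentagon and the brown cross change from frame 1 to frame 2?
+0.2

Distance in frame 1: 7.5. Distance in frame 2: 7.7.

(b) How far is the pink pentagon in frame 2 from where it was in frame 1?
0.7

The pink pentagon moved from (3.2, 6.7) to (3.1, 6.0), a distance of √(0.1² + 0.7²) ≈ 0.7.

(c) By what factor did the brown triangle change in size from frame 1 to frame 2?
0.6×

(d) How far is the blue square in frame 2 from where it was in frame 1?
0.4

The blue square moved from (3.5, 9.0) to (3.5, 8.6), a distance of √(0.0² + 0.4²) ≈ 0.4.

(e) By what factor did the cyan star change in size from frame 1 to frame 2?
0.7×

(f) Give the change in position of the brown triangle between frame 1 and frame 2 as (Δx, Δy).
(-1.7, 1.2)

The brown triangle was at (7.0, 5.8) in frame 1 and (5.3, 7.0) in frame 2.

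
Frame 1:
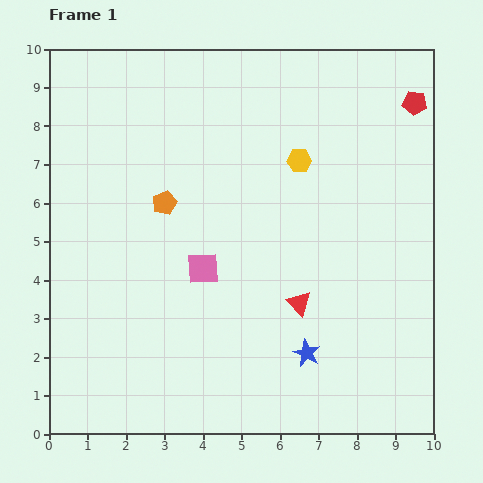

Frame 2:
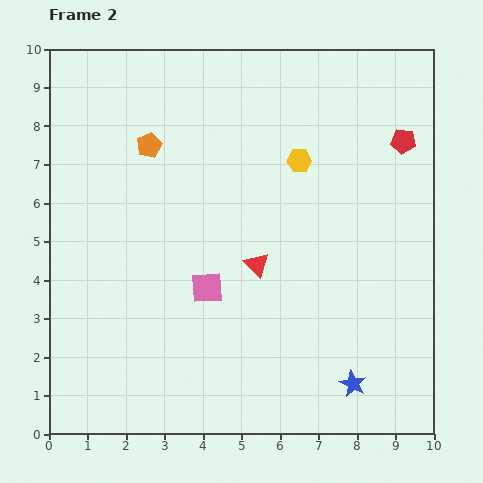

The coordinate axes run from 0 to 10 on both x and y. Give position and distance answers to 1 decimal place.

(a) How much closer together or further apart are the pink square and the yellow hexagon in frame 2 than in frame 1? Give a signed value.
+0.3

Distance in frame 1: 3.8. Distance in frame 2: 4.1.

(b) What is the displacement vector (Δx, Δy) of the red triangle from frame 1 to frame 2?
(-1.1, 1.0)

The red triangle was at (6.5, 3.4) in frame 1 and (5.4, 4.4) in frame 2.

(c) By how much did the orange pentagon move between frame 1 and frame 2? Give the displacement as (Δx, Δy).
(-0.4, 1.5)

The orange pentagon was at (3.0, 6.0) in frame 1 and (2.6, 7.5) in frame 2.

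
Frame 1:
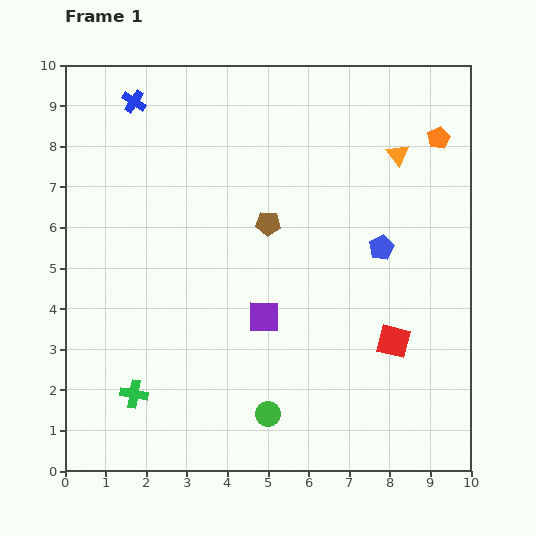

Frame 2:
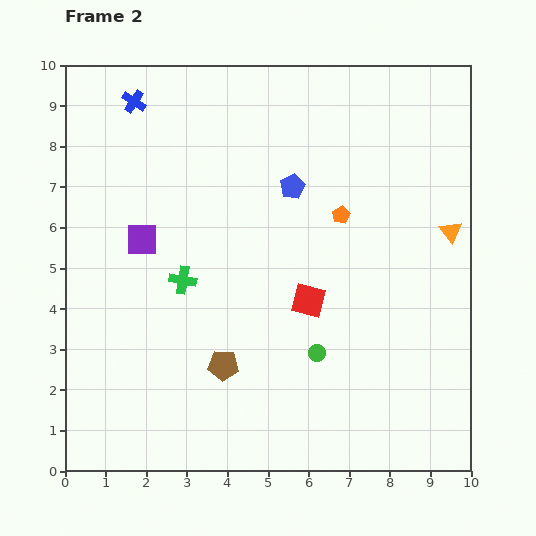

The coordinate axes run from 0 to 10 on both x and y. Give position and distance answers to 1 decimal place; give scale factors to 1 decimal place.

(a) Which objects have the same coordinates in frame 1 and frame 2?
the blue cross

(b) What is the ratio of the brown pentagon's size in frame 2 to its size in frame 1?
1.3×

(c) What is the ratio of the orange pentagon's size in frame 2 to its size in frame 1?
0.8×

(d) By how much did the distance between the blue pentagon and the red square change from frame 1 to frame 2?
+0.5

Distance in frame 1: 2.3. Distance in frame 2: 2.8.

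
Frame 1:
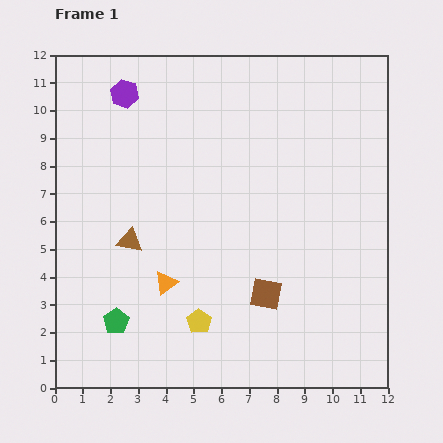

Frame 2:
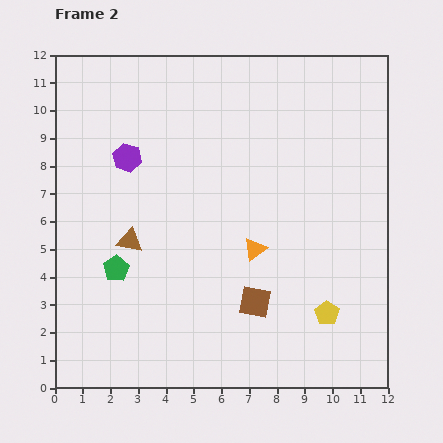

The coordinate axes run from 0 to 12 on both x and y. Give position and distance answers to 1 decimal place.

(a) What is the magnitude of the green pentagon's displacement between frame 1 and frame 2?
1.9

The green pentagon moved from (2.2, 2.4) to (2.2, 4.3), a distance of √(0.0² + 1.9²) ≈ 1.9.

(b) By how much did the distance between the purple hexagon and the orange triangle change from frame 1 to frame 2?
-1.3

Distance in frame 1: 7.0. Distance in frame 2: 5.7.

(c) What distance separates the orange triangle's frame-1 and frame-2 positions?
3.4

The orange triangle moved from (4.0, 3.8) to (7.2, 5.0), a distance of √(3.2² + 1.2²) ≈ 3.4.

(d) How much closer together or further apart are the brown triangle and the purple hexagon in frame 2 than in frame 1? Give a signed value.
-2.3

Distance in frame 1: 5.3. Distance in frame 2: 3.0.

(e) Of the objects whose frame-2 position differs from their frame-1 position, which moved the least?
the brown square

(moved 0.5)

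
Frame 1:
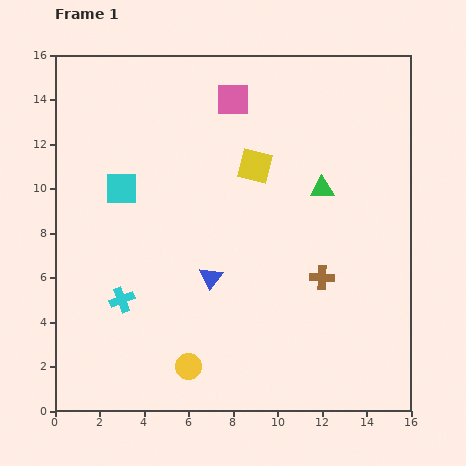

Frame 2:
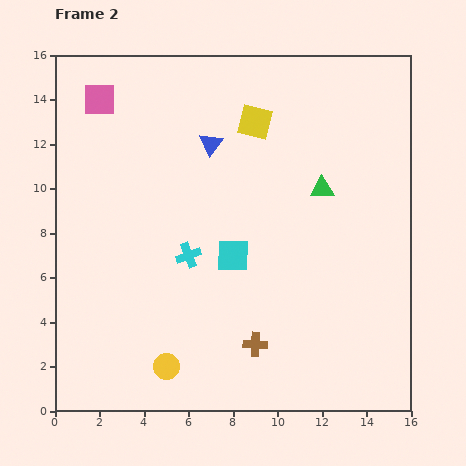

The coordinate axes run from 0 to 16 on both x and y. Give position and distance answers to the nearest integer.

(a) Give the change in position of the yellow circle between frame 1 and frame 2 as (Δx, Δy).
(-1, 0)

The yellow circle was at (6, 2) in frame 1 and (5, 2) in frame 2.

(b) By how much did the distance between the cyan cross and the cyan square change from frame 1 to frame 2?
-3

Distance in frame 1: 5. Distance in frame 2: 2.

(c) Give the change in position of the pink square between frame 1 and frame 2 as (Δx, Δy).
(-6, 0)

The pink square was at (8, 14) in frame 1 and (2, 14) in frame 2.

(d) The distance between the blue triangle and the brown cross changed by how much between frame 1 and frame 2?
+4

Distance in frame 1: 5. Distance in frame 2: 9.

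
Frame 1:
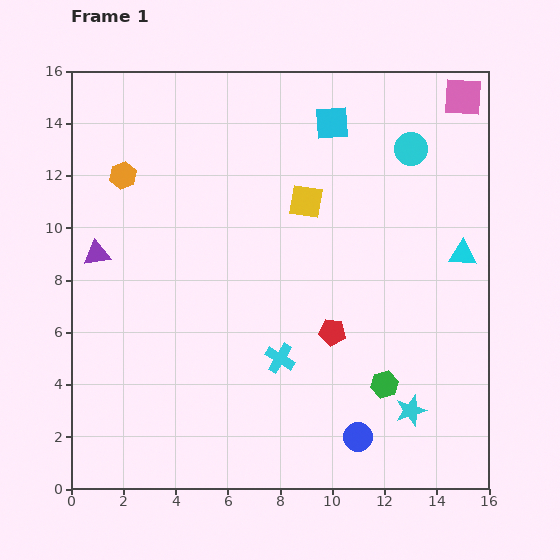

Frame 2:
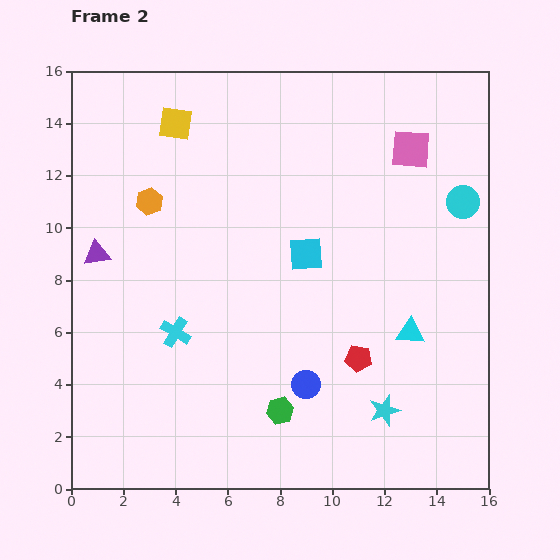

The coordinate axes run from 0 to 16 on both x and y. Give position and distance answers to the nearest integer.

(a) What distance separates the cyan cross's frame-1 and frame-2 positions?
4

The cyan cross moved from (8, 5) to (4, 6), a distance of √(4² + 1²) ≈ 4.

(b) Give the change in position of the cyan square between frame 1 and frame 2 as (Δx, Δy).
(-1, -5)

The cyan square was at (10, 14) in frame 1 and (9, 9) in frame 2.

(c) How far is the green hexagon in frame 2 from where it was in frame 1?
4

The green hexagon moved from (12, 4) to (8, 3), a distance of √(4² + 1²) ≈ 4.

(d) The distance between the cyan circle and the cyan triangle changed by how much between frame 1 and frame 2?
+1

Distance in frame 1: 4. Distance in frame 2: 5.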